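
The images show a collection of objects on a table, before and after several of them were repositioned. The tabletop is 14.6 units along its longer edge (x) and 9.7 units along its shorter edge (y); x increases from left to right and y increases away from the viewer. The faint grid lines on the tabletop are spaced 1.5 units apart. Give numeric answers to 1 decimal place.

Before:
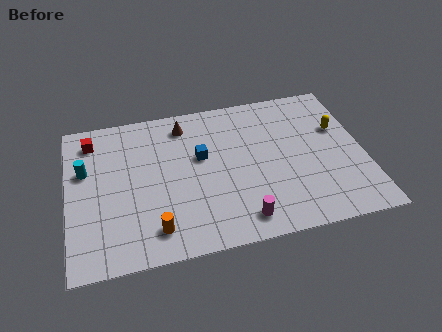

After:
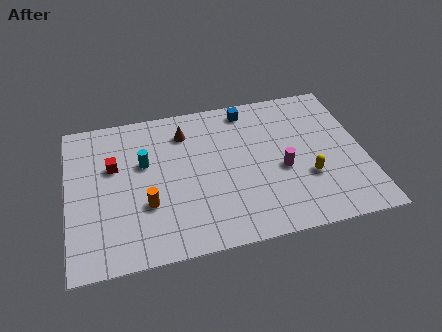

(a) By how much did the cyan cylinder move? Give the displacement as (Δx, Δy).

(2.9, -0.1)

From the two frames, the cyan cylinder sits at roughly (0.9, 6.1) before and (3.8, 6.0) after.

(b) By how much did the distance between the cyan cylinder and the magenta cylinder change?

-1.8

Before: roughly 8.8 units apart; after: 7.0. That's 1.8 units closer together.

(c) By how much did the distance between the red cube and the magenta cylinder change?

-1.2

They were about 9.6 units apart before and 8.4 after — 1.2 units closer together.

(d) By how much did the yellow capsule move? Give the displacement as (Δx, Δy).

(-1.8, -2.9)

The yellow capsule started near (13.5, 6.2) and ended near (11.7, 3.3).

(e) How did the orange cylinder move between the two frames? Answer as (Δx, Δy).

(-0.3, 1.6)

The orange cylinder started near (4.1, 1.7) and ended near (3.8, 3.3).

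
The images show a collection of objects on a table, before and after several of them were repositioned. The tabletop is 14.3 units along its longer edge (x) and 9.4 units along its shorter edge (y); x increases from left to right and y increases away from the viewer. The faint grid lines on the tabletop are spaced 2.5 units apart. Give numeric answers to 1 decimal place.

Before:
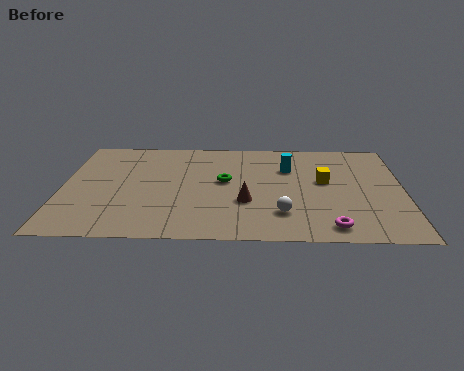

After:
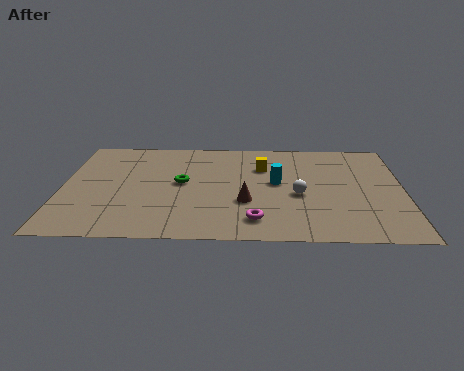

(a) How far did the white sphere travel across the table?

1.8

The white sphere moved from about (9.2, 2.3) to (9.9, 4.0), a distance of √(0.7² + 1.7²) ≈ 1.8.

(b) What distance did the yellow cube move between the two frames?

2.9

The yellow cube was near (11.0, 5.3) before and (8.4, 6.6) after, so it travelled √(2.6² + 1.3²) ≈ 2.9 units.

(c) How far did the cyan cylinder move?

1.5

From (9.5, 6.5) to (9.0, 5.1), the cyan cylinder covered √(0.5² + 1.4²) ≈ 1.5 units.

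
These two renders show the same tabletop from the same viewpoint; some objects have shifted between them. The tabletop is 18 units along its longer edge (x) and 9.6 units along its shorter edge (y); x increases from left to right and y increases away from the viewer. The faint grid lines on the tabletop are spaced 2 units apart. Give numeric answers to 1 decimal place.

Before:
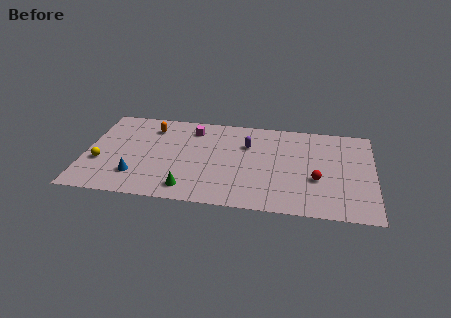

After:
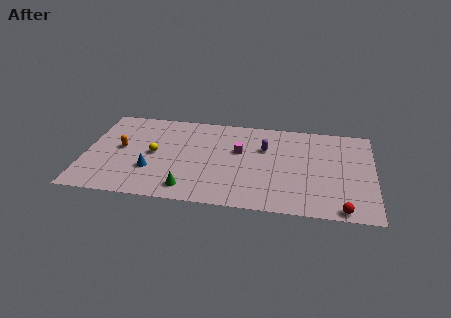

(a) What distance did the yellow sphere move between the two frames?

3.5

The yellow sphere was near (1.0, 3.5) before and (4.3, 4.8) after, so it travelled √(3.3² + 1.3²) ≈ 3.5 units.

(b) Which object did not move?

the green cone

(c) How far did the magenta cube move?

3.6

The magenta cube moved from about (6.6, 7.8) to (9.6, 5.9), a distance of √(3.0² + 1.9²) ≈ 3.6.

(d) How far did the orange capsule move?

3.1

From (4.0, 7.6) to (2.2, 5.1), the orange capsule covered √(1.8² + 2.5²) ≈ 3.1 units.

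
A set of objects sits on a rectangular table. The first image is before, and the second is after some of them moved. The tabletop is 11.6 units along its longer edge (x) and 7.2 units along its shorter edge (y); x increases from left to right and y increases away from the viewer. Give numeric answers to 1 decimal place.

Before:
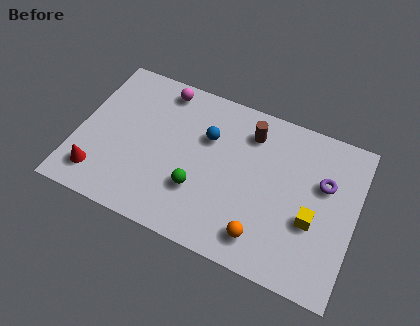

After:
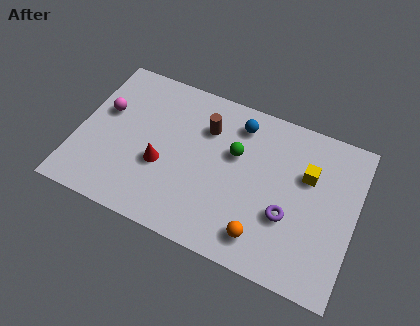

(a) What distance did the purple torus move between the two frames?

2.4

The purple torus was near (10.2, 4.6) before and (8.9, 2.6) after, so it travelled √(1.3² + 2.0²) ≈ 2.4 units.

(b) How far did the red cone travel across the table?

2.9

The red cone moved from about (1.1, 1.4) to (3.6, 2.8), a distance of √(2.5² + 1.4²) ≈ 2.9.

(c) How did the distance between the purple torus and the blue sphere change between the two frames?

-0.8

The distance was about 4.9 in the first image and 4.1 in the second, so they moved 0.8 units closer together.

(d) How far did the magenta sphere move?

2.9

The magenta sphere was near (3.2, 6.3) before and (1.0, 4.4) after, so it travelled √(2.2² + 1.9²) ≈ 2.9 units.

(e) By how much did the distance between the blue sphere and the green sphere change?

-1.1

They were about 2.5 units apart before and 1.4 after — 1.1 units closer together.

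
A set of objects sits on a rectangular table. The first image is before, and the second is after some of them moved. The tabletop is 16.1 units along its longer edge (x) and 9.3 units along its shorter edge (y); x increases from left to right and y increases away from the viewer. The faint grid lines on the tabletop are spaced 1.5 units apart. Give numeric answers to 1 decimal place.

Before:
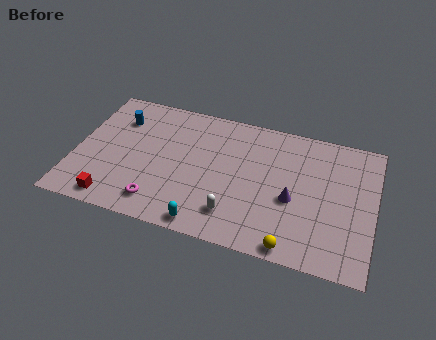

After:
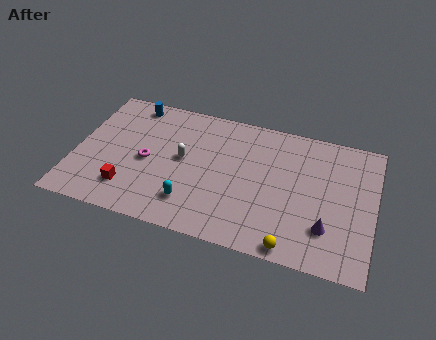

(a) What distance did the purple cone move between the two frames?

2.4

From (11.8, 3.9) to (13.7, 2.5), the purple cone covered √(1.9² + 1.4²) ≈ 2.4 units.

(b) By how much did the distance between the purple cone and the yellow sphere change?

-0.7

Before: roughly 3.1 units apart; after: 2.4. That's 0.7 units closer together.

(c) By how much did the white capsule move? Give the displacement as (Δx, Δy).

(-3.0, 3.0)

The white capsule started near (8.8, 2.0) and ended near (5.8, 5.0).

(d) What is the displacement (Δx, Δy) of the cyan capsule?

(-0.9, 1.2)

The cyan capsule was at about (7.4, 0.9) and moved to about (6.5, 2.1).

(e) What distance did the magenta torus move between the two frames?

2.8

The magenta torus was near (4.8, 1.6) before and (3.9, 4.3) after, so it travelled √(0.9² + 2.7²) ≈ 2.8 units.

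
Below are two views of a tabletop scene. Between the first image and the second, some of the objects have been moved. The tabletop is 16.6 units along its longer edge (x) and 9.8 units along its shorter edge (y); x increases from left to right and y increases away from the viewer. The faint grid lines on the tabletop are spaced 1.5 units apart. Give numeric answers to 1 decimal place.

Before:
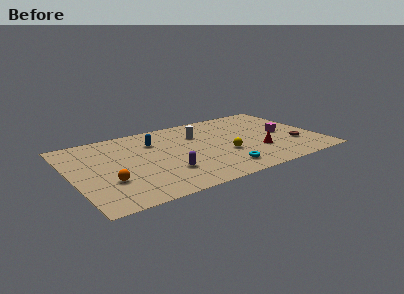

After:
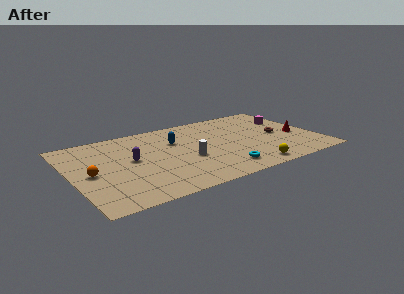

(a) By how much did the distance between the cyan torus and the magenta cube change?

+1.9

Before: roughly 5.6 units apart; after: 7.5. That's 1.9 units further apart.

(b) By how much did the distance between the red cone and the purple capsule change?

+5.1

The distance was about 6.3 in the first image and 11.4 in the second, so they moved 5.1 units further apart.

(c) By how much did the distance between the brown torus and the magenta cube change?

+0.5

They were about 1.8 units apart before and 2.3 after — 0.5 units further apart.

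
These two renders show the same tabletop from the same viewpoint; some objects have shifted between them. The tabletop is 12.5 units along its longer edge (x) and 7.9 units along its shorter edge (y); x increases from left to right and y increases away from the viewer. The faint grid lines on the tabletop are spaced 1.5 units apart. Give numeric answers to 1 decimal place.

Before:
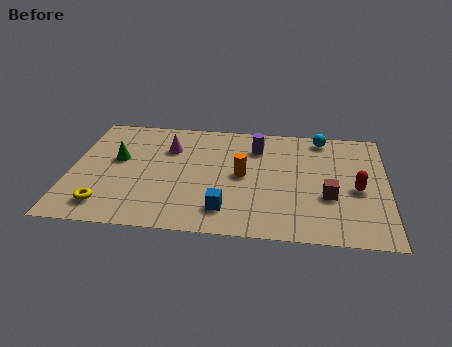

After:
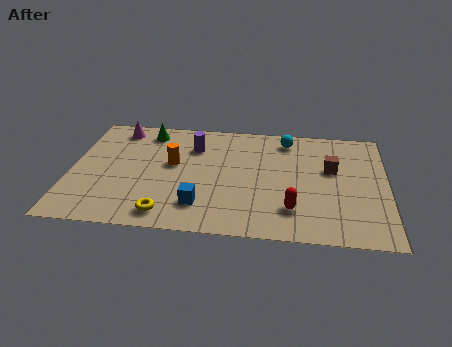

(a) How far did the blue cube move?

1.0

From (6.2, 1.6) to (5.2, 1.8), the blue cube covered √(1.0² + 0.2²) ≈ 1.0 units.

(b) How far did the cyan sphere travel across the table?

1.4

From (9.9, 7.0) to (8.5, 6.7), the cyan sphere covered √(1.4² + 0.3²) ≈ 1.4 units.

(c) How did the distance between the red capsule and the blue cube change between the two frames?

-1.8

The distance was about 5.4 in the first image and 3.6 in the second, so they moved 1.8 units closer together.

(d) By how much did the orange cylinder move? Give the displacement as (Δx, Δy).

(-2.8, 0.5)

The orange cylinder was at about (6.8, 4.0) and moved to about (4.0, 4.5).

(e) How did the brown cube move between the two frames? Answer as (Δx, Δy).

(0.1, 1.9)

From the two frames, the brown cube sits at roughly (10.2, 2.9) before and (10.3, 4.8) after.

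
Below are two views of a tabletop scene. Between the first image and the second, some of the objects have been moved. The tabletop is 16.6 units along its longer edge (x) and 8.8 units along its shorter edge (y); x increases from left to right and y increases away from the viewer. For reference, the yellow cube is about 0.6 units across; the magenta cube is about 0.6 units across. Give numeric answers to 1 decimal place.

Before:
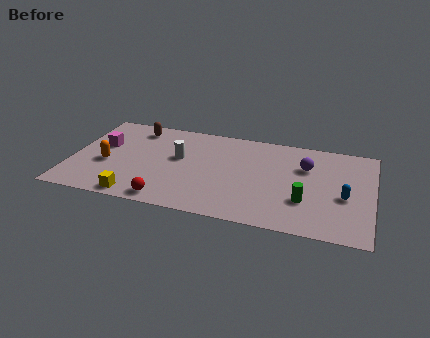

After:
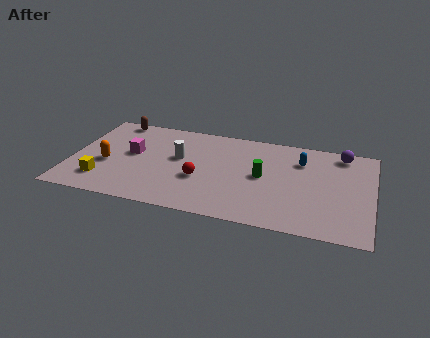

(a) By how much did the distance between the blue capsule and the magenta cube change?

-4.2

Before: roughly 13.6 units apart; after: 9.4. That's 4.2 units closer together.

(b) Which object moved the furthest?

the blue capsule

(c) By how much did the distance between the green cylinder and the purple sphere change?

+2.1

The distance was about 3.2 in the first image and 5.3 in the second, so they moved 2.1 units further apart.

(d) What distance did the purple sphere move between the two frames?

2.5

From (12.9, 6.0) to (14.8, 7.7), the purple sphere covered √(1.9² + 1.7²) ≈ 2.5 units.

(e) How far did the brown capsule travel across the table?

1.4

The brown capsule was near (3.3, 7.4) before and (2.0, 8.0) after, so it travelled √(1.3² + 0.6²) ≈ 1.4 units.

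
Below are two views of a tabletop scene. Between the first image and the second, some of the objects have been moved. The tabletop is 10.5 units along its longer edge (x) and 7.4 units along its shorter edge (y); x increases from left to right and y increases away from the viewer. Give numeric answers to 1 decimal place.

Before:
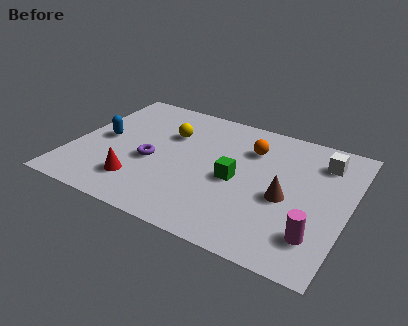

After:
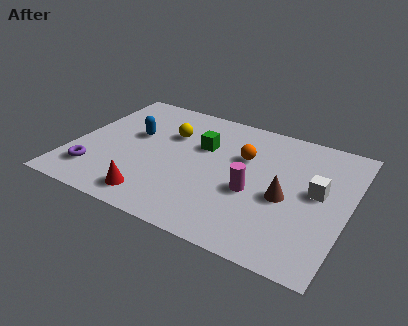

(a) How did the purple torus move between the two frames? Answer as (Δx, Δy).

(-2.0, -1.5)

From the two frames, the purple torus sits at roughly (3.1, 3.1) before and (1.1, 1.6) after.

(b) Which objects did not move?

the brown cone and the yellow sphere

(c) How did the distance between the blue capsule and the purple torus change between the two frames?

+0.9

The distance was about 2.1 in the first image and 3.0 in the second, so they moved 0.9 units further apart.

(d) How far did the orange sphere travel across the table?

0.6

The orange sphere was near (6.6, 5.4) before and (6.4, 4.8) after, so it travelled √(0.2² + 0.6²) ≈ 0.6 units.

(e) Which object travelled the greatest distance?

the magenta cylinder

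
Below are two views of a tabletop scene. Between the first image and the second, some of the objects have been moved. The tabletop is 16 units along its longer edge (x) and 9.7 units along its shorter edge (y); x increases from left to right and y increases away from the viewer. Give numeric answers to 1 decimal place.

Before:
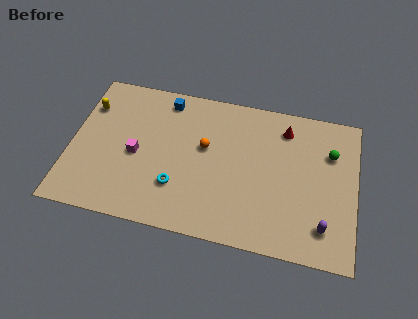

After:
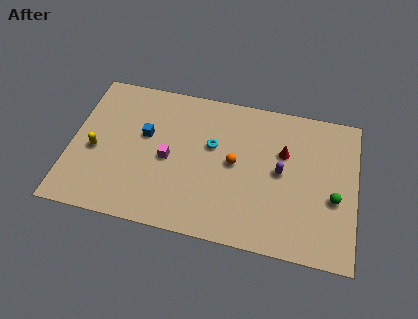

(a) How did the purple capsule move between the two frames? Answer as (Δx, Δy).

(-2.5, 3.0)

The purple capsule was at about (14.3, 2.0) and moved to about (11.8, 5.0).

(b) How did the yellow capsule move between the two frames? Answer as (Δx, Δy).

(0.6, -2.9)

From the two frames, the yellow capsule sits at roughly (0.8, 7.1) before and (1.4, 4.2) after.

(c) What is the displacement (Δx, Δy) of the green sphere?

(0.3, -2.9)

The green sphere was at about (14.5, 6.8) and moved to about (14.8, 3.9).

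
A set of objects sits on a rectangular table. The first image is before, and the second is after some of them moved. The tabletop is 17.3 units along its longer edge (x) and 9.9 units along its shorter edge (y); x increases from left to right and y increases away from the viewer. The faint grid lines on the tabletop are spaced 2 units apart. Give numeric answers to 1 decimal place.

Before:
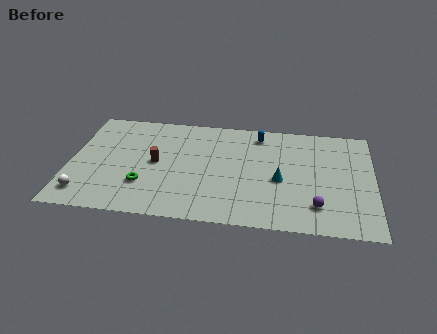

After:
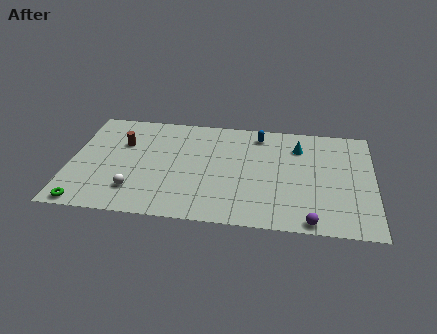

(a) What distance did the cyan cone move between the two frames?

3.4

The cyan cone moved from about (12.0, 4.3) to (13.0, 7.5), a distance of √(1.0² + 3.2²) ≈ 3.4.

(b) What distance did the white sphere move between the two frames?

2.9

From (1.0, 1.7) to (3.8, 2.3), the white sphere covered √(2.8² + 0.6²) ≈ 2.9 units.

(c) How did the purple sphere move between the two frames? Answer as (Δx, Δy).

(-0.3, -1.4)

The purple sphere started near (14.1, 2.2) and ended near (13.8, 0.8).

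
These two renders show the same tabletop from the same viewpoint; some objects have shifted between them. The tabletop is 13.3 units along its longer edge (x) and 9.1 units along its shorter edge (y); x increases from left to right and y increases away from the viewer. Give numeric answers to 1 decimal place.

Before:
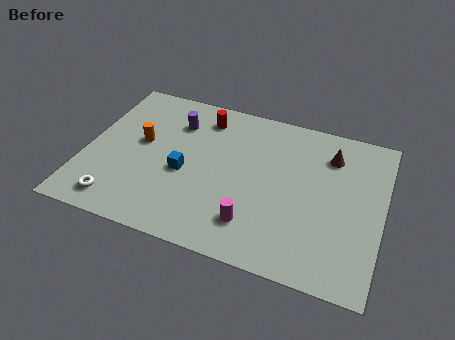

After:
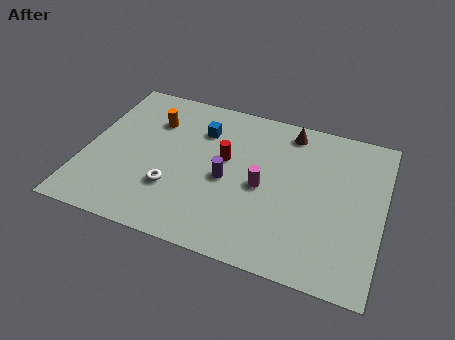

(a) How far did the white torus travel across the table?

2.7

From (1.8, 1.3) to (4.1, 2.8), the white torus covered √(2.3² + 1.5²) ≈ 2.7 units.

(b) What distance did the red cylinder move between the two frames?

2.5

From (5.0, 7.5) to (6.2, 5.3), the red cylinder covered √(1.2² + 2.2²) ≈ 2.5 units.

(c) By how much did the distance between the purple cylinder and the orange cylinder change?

+2.2

Before: roughly 2.2 units apart; after: 4.4. That's 2.2 units further apart.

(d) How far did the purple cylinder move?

3.7

The purple cylinder was near (3.8, 6.8) before and (6.4, 4.1) after, so it travelled √(2.6² + 2.7²) ≈ 3.7 units.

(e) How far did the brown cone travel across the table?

2.1

The brown cone was near (10.8, 7.0) before and (8.9, 7.9) after, so it travelled √(1.9² + 0.9²) ≈ 2.1 units.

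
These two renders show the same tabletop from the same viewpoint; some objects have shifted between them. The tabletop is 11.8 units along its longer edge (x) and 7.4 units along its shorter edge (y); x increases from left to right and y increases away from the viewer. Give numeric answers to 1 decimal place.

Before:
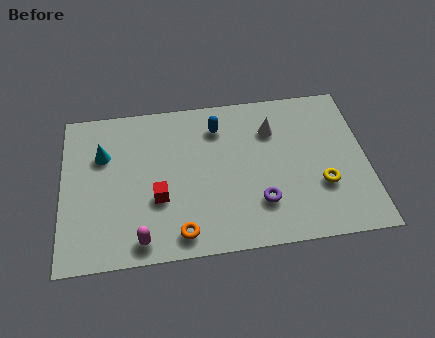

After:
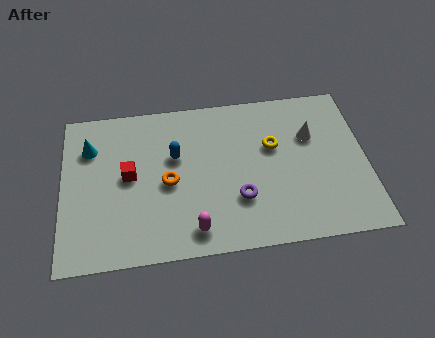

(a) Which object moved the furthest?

the yellow torus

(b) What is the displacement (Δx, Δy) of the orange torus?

(-0.4, 2.4)

The orange torus started near (4.5, 1.0) and ended near (4.1, 3.4).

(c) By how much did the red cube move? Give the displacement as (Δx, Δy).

(-1.1, 1.2)

The red cube started near (3.7, 2.7) and ended near (2.6, 3.9).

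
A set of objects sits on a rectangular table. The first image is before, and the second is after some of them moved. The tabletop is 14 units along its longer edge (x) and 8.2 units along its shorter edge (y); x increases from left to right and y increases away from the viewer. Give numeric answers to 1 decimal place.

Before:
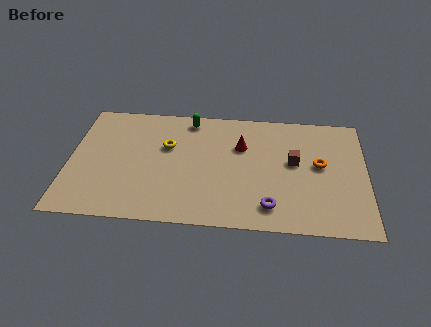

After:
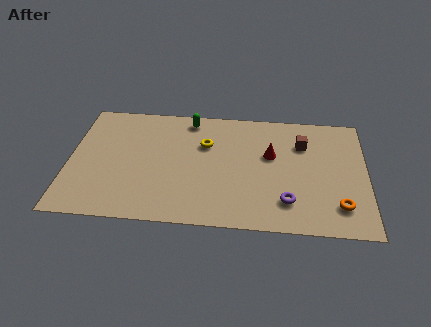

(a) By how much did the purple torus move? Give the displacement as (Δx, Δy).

(0.8, 0.4)

From the two frames, the purple torus sits at roughly (9.5, 1.5) before and (10.3, 1.9) after.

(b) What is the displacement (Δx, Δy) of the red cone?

(1.4, -0.5)

The red cone was at about (8.1, 5.5) and moved to about (9.5, 5.0).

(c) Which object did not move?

the green capsule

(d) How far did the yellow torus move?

1.8

From (4.6, 5.2) to (6.4, 5.5), the yellow torus covered √(1.8² + 0.3²) ≈ 1.8 units.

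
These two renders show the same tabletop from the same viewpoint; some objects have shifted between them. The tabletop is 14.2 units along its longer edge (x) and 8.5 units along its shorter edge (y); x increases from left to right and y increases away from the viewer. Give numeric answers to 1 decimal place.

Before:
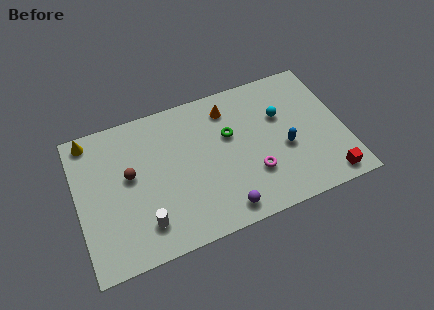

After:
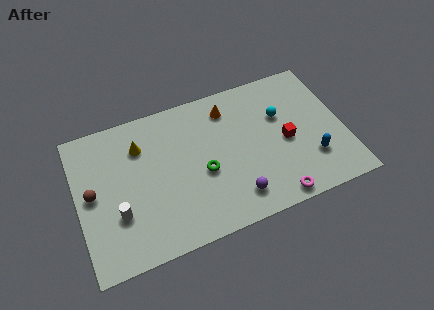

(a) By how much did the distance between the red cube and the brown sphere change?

-0.6

Before: roughly 10.9 units apart; after: 10.3. That's 0.6 units closer together.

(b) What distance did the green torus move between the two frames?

2.3

The green torus moved from about (8.2, 5.3) to (6.6, 3.6), a distance of √(1.6² + 1.7²) ≈ 2.3.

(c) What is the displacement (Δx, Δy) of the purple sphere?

(0.7, 0.5)

From the two frames, the purple sphere sits at roughly (7.4, 1.1) before and (8.1, 1.6) after.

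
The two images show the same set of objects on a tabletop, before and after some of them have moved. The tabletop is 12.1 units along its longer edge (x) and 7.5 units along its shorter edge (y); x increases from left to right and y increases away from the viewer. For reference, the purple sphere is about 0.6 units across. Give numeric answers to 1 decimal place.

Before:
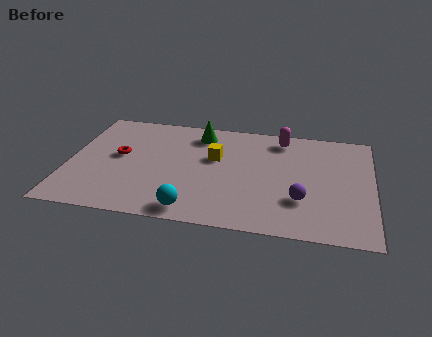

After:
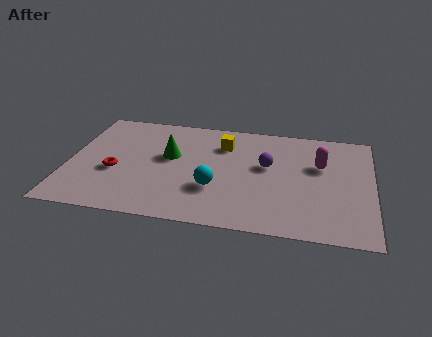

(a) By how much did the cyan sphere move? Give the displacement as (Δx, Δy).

(0.8, 1.6)

The cyan sphere started near (5.1, 0.9) and ended near (5.9, 2.5).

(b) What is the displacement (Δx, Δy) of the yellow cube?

(0.3, 1.0)

From the two frames, the yellow cube sits at roughly (5.8, 4.6) before and (6.1, 5.6) after.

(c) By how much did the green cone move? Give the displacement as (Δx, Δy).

(-1.1, -1.8)

The green cone was at about (5.1, 6.2) and moved to about (4.0, 4.4).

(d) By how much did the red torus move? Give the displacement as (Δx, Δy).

(-0.1, -1.1)

The red torus started near (2.0, 4.1) and ended near (1.9, 3.0).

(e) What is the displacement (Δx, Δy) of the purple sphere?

(-1.4, 2.1)

From the two frames, the purple sphere sits at roughly (9.3, 2.3) before and (7.9, 4.4) after.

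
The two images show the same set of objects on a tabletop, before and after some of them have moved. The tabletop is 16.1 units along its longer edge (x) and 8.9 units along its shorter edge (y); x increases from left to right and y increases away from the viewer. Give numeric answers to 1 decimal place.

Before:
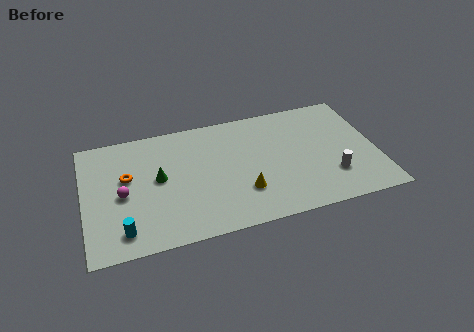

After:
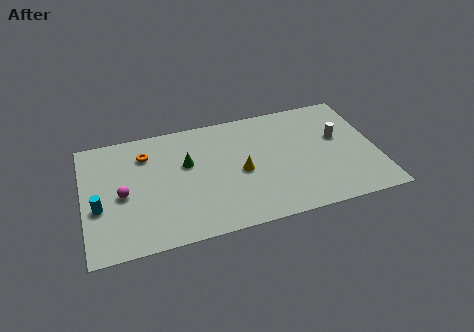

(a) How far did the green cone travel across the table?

1.7

The green cone was near (4.1, 4.8) before and (5.7, 5.5) after, so it travelled √(1.6² + 0.7²) ≈ 1.7 units.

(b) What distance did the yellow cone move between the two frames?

1.5

The yellow cone was near (8.6, 2.6) before and (8.6, 4.1) after, so it travelled √(0.0² + 1.5²) ≈ 1.5 units.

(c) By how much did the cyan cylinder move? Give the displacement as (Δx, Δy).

(-1.2, 2.0)

The cyan cylinder started near (2.0, 1.5) and ended near (0.8, 3.5).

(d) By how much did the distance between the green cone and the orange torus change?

+0.8

They were about 1.8 units apart before and 2.6 after — 0.8 units further apart.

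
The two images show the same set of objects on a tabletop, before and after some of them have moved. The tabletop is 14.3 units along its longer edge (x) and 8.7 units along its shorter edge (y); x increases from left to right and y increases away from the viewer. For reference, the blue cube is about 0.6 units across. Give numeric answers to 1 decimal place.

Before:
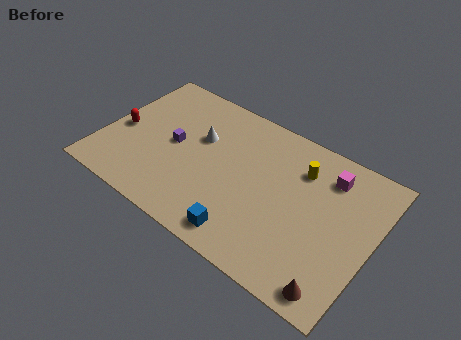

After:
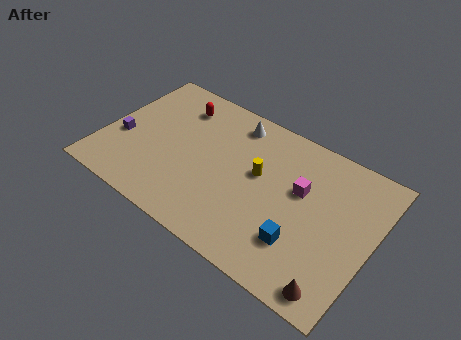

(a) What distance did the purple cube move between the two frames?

2.9

The purple cube was near (3.7, 4.4) before and (1.0, 3.4) after, so it travelled √(2.7² + 1.0²) ≈ 2.9 units.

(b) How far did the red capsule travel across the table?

3.9

From (0.9, 3.9) to (3.4, 6.9), the red capsule covered √(2.5² + 3.0²) ≈ 3.9 units.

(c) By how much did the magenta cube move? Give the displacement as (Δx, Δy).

(-1.2, -1.6)

The magenta cube started near (11.6, 6.9) and ended near (10.4, 5.3).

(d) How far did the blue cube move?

3.0

The blue cube was near (8.2, 1.2) before and (10.9, 2.4) after, so it travelled √(2.7² + 1.2²) ≈ 3.0 units.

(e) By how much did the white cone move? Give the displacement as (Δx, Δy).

(1.5, 1.9)

The white cone started near (4.9, 5.5) and ended near (6.4, 7.4).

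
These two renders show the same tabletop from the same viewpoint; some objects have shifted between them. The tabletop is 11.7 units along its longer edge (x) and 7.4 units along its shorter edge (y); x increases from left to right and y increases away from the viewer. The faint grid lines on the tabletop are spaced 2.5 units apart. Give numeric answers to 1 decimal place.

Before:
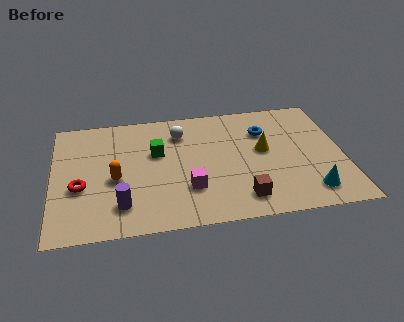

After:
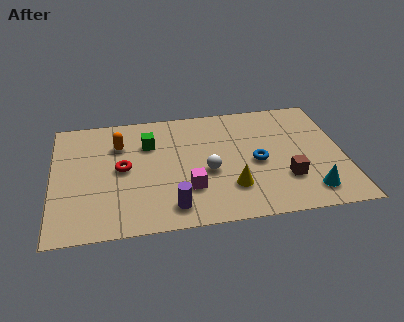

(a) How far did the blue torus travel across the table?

1.9

The blue torus moved from about (8.6, 5.3) to (8.2, 3.4), a distance of √(0.4² + 1.9²) ≈ 1.9.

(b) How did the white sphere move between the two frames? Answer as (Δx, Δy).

(1.0, -2.6)

From the two frames, the white sphere sits at roughly (5.2, 5.7) before and (6.2, 3.1) after.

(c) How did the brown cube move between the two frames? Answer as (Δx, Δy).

(1.8, 0.9)

The brown cube was at about (7.5, 1.3) and moved to about (9.3, 2.2).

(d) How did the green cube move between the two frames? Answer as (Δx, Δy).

(-0.3, 0.6)

The green cube was at about (4.2, 4.6) and moved to about (3.9, 5.2).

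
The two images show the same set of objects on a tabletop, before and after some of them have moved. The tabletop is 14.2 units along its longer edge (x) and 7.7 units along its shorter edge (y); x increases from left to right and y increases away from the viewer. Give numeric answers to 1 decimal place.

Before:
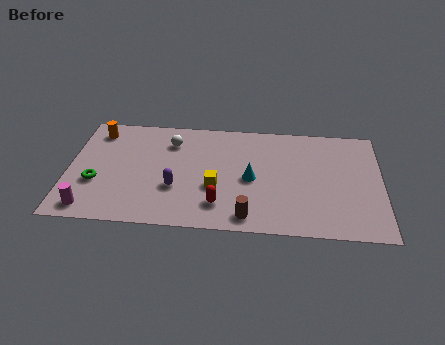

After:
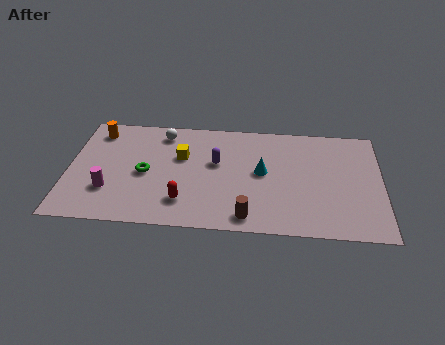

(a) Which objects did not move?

the orange cylinder and the brown cylinder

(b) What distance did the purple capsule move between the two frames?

2.6

The purple capsule was near (4.9, 2.7) before and (6.7, 4.6) after, so it travelled √(1.8² + 1.9²) ≈ 2.6 units.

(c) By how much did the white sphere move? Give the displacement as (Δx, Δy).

(-0.4, 0.6)

The white sphere started near (4.6, 5.9) and ended near (4.2, 6.5).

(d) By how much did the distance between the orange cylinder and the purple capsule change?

+0.6

They were about 5.2 units apart before and 5.8 after — 0.6 units further apart.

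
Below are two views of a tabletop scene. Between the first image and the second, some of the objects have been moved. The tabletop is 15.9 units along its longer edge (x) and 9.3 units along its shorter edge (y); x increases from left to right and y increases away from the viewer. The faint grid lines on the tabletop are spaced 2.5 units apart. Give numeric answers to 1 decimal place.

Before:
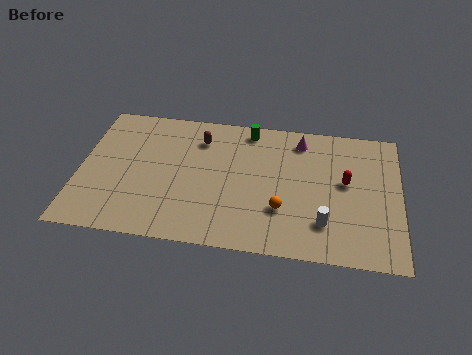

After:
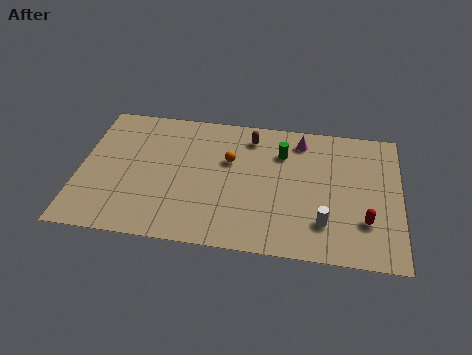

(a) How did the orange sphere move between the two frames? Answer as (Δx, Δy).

(-2.7, 3.0)

From the two frames, the orange sphere sits at roughly (10.1, 2.9) before and (7.4, 5.9) after.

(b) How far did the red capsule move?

2.7

The red capsule was near (13.2, 5.2) before and (14.2, 2.7) after, so it travelled √(1.0² + 2.5²) ≈ 2.7 units.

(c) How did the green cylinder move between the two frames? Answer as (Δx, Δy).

(1.7, -1.4)

From the two frames, the green cylinder sits at roughly (8.3, 8.2) before and (10.0, 6.8) after.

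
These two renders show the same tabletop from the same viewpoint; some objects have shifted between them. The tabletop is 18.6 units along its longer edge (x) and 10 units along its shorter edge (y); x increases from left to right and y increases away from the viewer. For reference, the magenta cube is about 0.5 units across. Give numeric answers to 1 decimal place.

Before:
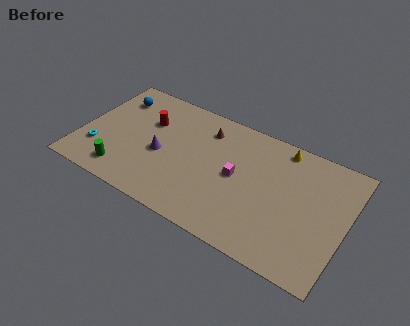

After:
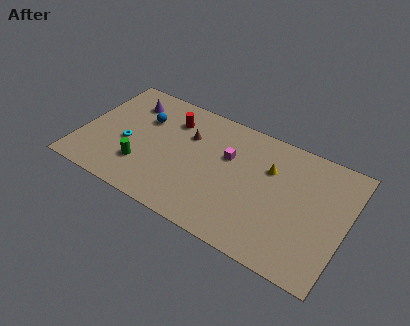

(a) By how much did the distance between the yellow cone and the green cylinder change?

-3.2

The distance was about 12.6 in the first image and 9.4 in the second, so they moved 3.2 units closer together.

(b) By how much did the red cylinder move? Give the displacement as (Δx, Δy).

(1.6, 0.9)

The red cylinder was at about (4.4, 6.7) and moved to about (6.0, 7.6).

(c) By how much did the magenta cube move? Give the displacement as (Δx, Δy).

(-0.8, 1.3)

From the two frames, the magenta cube sits at roughly (11.0, 5.1) before and (10.2, 6.4) after.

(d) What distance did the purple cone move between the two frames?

4.4

The purple cone moved from about (5.7, 4.4) to (2.9, 7.8), a distance of √(2.8² + 3.4²) ≈ 4.4.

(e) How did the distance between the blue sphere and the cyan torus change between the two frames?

-2.3

Before: roughly 5.0 units apart; after: 2.7. That's 2.3 units closer together.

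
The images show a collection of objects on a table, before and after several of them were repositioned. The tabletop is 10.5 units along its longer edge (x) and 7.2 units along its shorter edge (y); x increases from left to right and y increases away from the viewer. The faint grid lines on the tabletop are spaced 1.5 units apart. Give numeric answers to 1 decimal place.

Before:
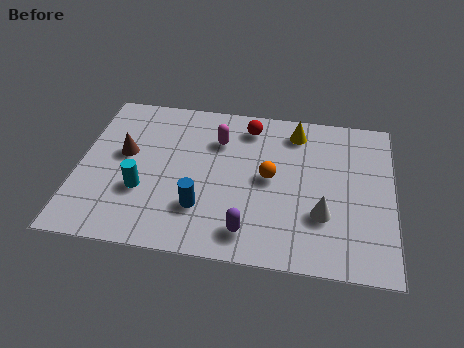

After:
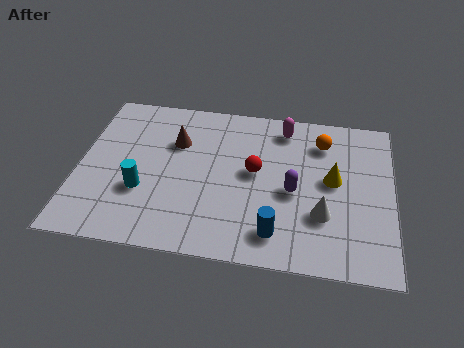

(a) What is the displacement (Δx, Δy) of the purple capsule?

(1.4, 2.0)

The purple capsule started near (5.8, 1.2) and ended near (7.2, 3.2).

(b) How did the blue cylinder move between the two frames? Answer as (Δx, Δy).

(2.5, -0.7)

From the two frames, the blue cylinder sits at roughly (4.2, 2.0) before and (6.7, 1.3) after.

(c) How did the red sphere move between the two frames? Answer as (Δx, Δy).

(0.3, -2.1)

The red sphere started near (5.6, 6.0) and ended near (5.9, 3.9).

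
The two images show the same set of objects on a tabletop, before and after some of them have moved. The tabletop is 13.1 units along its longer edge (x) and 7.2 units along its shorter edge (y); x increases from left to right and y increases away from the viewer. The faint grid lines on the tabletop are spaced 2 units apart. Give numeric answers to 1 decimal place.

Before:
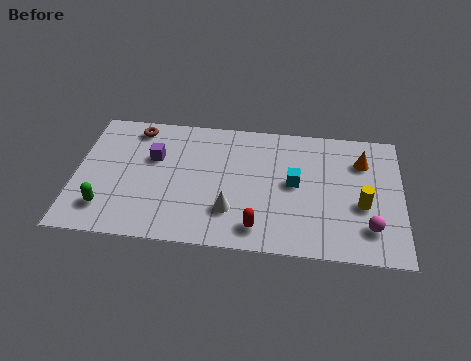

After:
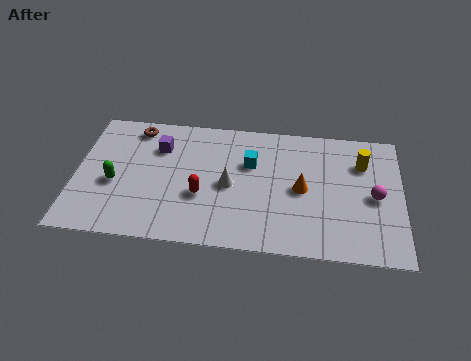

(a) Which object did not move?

the brown torus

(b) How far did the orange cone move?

3.0

The orange cone was near (11.5, 5.3) before and (9.1, 3.5) after, so it travelled √(2.4² + 1.8²) ≈ 3.0 units.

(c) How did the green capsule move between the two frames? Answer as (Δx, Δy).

(0.3, 1.4)

From the two frames, the green capsule sits at roughly (1.3, 1.6) before and (1.6, 3.0) after.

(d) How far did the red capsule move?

2.7

From (7.4, 1.2) to (5.1, 2.7), the red capsule covered √(2.3² + 1.5²) ≈ 2.7 units.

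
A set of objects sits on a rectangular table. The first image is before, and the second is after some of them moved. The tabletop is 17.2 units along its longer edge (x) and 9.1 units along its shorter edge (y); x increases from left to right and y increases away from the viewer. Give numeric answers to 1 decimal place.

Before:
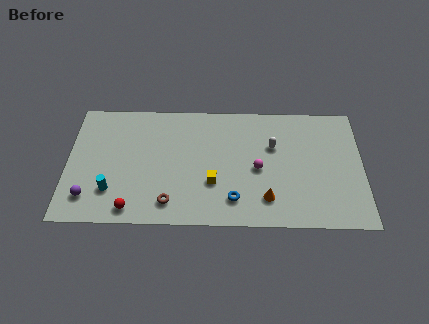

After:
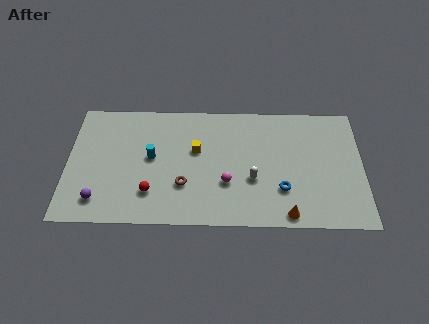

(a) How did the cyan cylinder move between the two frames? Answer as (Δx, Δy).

(2.3, 2.5)

The cyan cylinder started near (2.6, 2.4) and ended near (4.9, 4.9).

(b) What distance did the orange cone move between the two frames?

1.6

The orange cone was near (11.6, 2.0) before and (12.8, 0.9) after, so it travelled √(1.2² + 1.1²) ≈ 1.6 units.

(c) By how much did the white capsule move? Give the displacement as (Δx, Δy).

(-1.2, -2.5)

From the two frames, the white capsule sits at roughly (12.0, 5.9) before and (10.8, 3.4) after.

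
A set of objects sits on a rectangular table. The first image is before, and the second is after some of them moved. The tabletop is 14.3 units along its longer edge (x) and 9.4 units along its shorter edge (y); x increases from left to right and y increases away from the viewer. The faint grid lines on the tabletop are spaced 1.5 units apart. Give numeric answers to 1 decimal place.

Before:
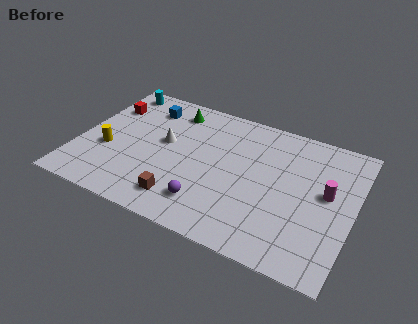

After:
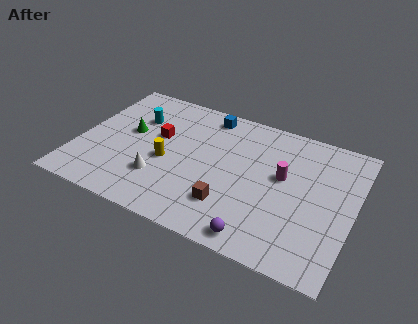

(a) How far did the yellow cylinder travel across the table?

3.1

From (1.6, 3.6) to (4.7, 4.0), the yellow cylinder covered √(3.1² + 0.4²) ≈ 3.1 units.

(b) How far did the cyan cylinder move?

2.3

The cyan cylinder moved from about (1.3, 8.3) to (2.7, 6.5), a distance of √(1.4² + 1.8²) ≈ 2.3.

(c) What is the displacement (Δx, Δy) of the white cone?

(0.1, -2.6)

From the two frames, the white cone sits at roughly (4.4, 5.3) before and (4.5, 2.7) after.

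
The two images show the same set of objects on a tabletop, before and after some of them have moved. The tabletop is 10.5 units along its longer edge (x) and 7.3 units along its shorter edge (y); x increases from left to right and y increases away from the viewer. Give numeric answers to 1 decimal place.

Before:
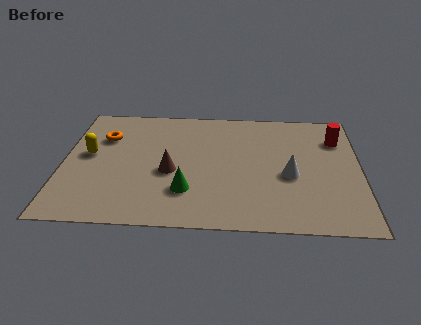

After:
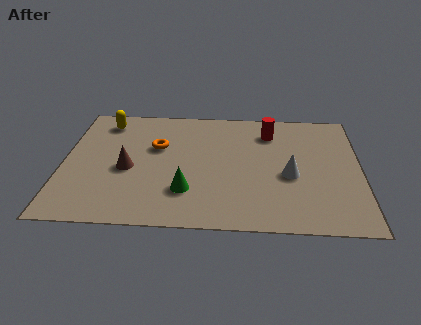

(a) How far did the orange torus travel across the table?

2.0

The orange torus was near (1.4, 5.1) before and (3.3, 4.6) after, so it travelled √(1.9² + 0.5²) ≈ 2.0 units.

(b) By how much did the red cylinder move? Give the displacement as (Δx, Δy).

(-2.4, 0.3)

From the two frames, the red cylinder sits at roughly (9.7, 5.4) before and (7.3, 5.7) after.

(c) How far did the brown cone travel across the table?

1.5

The brown cone was near (3.8, 3.1) before and (2.3, 3.2) after, so it travelled √(1.5² + 0.1²) ≈ 1.5 units.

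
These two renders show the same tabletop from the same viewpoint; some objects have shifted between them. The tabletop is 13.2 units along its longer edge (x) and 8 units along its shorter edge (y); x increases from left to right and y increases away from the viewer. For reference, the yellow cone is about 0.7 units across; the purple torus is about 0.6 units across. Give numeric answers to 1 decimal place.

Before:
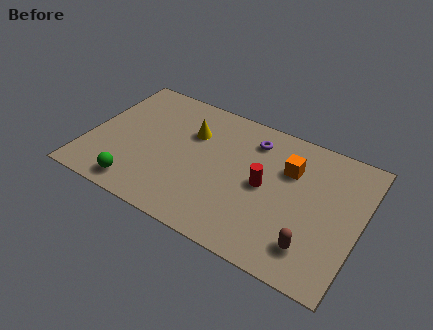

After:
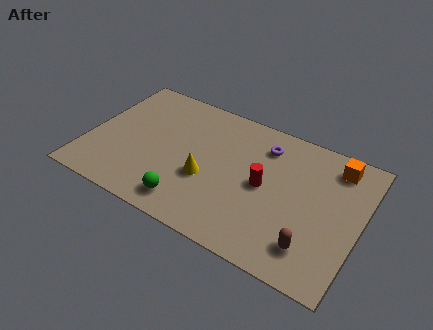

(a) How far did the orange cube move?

2.4

The orange cube was near (9.6, 5.5) before and (11.7, 6.7) after, so it travelled √(2.1² + 1.2²) ≈ 2.4 units.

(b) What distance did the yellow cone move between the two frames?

2.6

The yellow cone was near (4.8, 5.5) before and (5.9, 3.1) after, so it travelled √(1.1² + 2.4²) ≈ 2.6 units.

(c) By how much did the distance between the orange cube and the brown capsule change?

+0.9

The distance was about 4.1 in the first image and 5.0 in the second, so they moved 0.9 units further apart.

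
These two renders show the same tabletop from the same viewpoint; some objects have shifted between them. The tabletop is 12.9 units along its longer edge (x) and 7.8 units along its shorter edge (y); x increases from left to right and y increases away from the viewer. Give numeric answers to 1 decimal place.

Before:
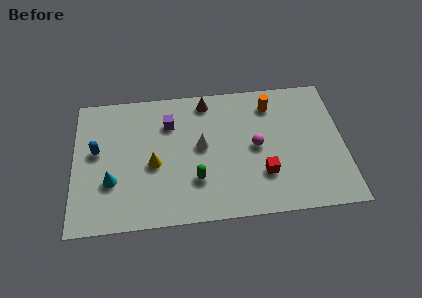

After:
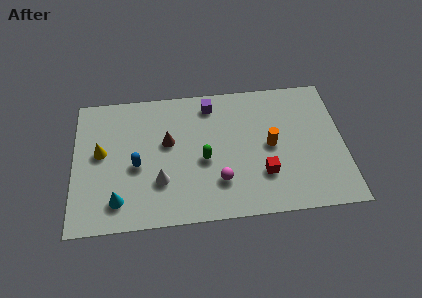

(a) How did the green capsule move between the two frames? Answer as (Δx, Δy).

(0.4, 1.1)

From the two frames, the green capsule sits at roughly (5.8, 2.3) before and (6.2, 3.4) after.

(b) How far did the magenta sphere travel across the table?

2.5

The magenta sphere moved from about (8.7, 3.9) to (6.9, 2.1), a distance of √(1.8² + 1.8²) ≈ 2.5.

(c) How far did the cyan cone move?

1.1

From (1.8, 2.6) to (2.1, 1.5), the cyan cone covered √(0.3² + 1.1²) ≈ 1.1 units.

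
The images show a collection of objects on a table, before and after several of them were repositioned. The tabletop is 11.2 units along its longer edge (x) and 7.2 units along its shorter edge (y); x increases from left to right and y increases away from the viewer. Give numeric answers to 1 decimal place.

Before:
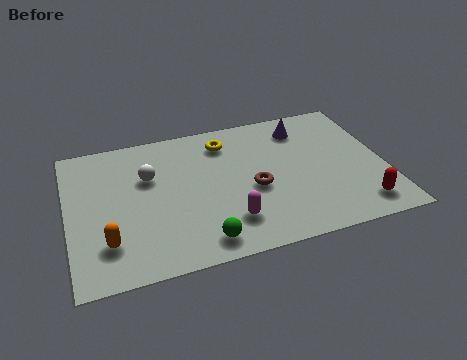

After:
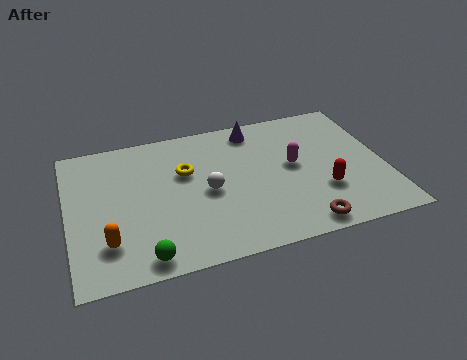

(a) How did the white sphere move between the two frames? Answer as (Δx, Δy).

(2.0, -1.3)

From the two frames, the white sphere sits at roughly (2.9, 4.7) before and (4.9, 3.4) after.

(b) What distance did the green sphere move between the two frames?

2.0

The green sphere moved from about (4.5, 1.0) to (2.5, 0.8), a distance of √(2.0² + 0.2²) ≈ 2.0.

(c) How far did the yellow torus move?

1.9

The yellow torus was near (5.7, 5.8) before and (4.2, 4.6) after, so it travelled √(1.5² + 1.2²) ≈ 1.9 units.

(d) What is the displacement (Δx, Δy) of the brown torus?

(1.5, -2.3)

The brown torus started near (6.5, 3.1) and ended near (8.0, 0.8).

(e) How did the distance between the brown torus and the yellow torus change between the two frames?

+2.6

They were about 2.8 units apart before and 5.4 after — 2.6 units further apart.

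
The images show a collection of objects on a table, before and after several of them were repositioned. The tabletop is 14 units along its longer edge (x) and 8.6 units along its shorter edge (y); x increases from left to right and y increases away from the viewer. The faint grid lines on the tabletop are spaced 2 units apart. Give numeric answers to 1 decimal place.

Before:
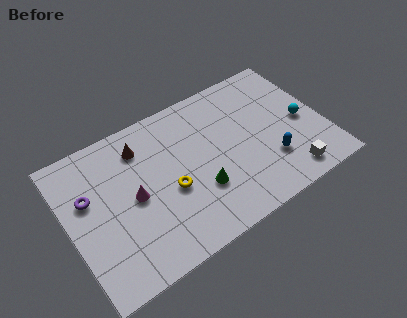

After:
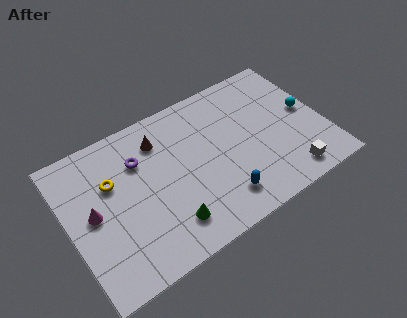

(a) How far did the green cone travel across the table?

2.1

From (6.9, 2.8) to (5.0, 1.8), the green cone covered √(1.9² + 1.0²) ≈ 2.1 units.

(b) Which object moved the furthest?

the yellow torus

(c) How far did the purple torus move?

3.0

The purple torus moved from about (1.2, 5.4) to (4.1, 6.1), a distance of √(2.9² + 0.7²) ≈ 3.0.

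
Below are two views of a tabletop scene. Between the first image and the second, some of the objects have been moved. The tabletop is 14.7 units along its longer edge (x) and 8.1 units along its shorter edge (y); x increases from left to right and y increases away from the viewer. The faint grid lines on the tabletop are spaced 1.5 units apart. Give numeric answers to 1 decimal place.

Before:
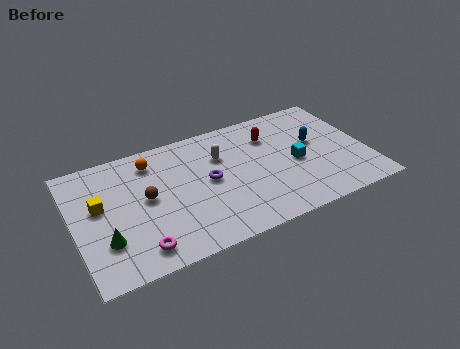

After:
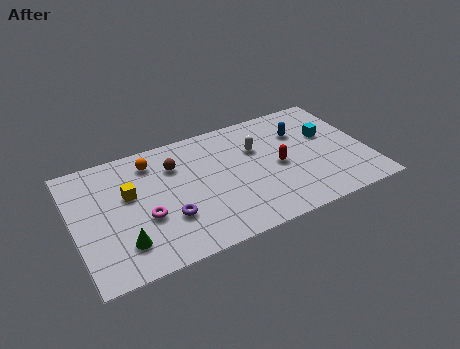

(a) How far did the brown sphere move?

2.3

The brown sphere moved from about (3.6, 4.3) to (5.2, 5.9), a distance of √(1.6² + 1.6²) ≈ 2.3.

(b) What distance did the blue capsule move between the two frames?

1.2

The blue capsule moved from about (12.2, 4.7) to (11.6, 5.7), a distance of √(0.6² + 1.0²) ≈ 1.2.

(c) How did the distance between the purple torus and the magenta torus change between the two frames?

-3.6

Before: roughly 4.8 units apart; after: 1.2. That's 3.6 units closer together.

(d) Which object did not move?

the orange sphere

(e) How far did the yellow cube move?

1.5

The yellow cube was near (1.3, 4.7) before and (2.8, 4.9) after, so it travelled √(1.5² + 0.2²) ≈ 1.5 units.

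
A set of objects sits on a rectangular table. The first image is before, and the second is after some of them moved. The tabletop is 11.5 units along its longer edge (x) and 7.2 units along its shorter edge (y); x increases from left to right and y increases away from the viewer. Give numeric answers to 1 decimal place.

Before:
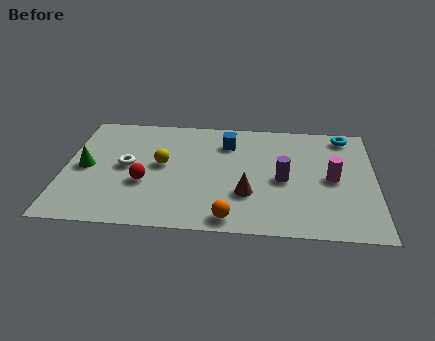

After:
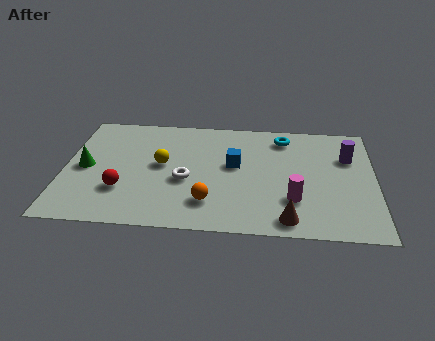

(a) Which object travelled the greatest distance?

the purple cylinder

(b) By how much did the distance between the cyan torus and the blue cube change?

-1.9

Before: roughly 4.5 units apart; after: 2.6. That's 1.9 units closer together.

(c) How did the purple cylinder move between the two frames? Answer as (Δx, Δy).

(2.4, 1.6)

The purple cylinder started near (8.1, 3.3) and ended near (10.5, 4.9).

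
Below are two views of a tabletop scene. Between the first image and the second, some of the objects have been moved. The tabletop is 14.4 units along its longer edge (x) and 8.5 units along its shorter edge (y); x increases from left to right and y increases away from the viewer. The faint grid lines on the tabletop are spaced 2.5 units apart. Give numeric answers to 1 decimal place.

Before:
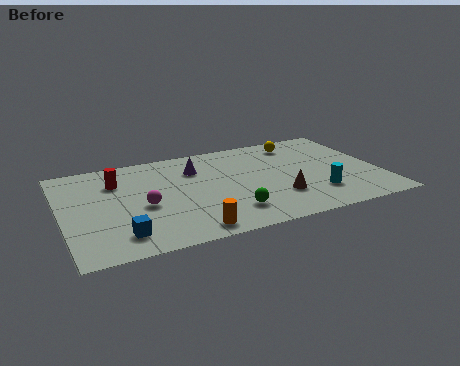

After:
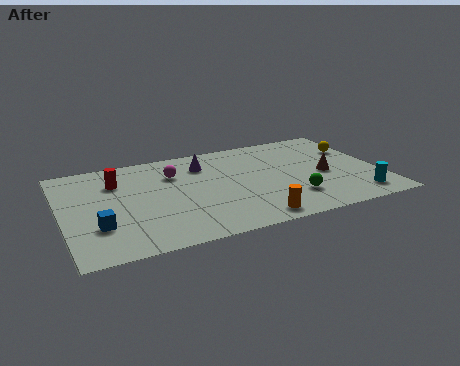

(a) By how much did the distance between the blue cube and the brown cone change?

+3.2

The distance was about 7.3 in the first image and 10.5 in the second, so they moved 3.2 units further apart.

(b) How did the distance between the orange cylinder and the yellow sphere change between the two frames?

-1.1

They were about 8.3 units apart before and 7.2 after — 1.1 units closer together.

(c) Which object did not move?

the red cylinder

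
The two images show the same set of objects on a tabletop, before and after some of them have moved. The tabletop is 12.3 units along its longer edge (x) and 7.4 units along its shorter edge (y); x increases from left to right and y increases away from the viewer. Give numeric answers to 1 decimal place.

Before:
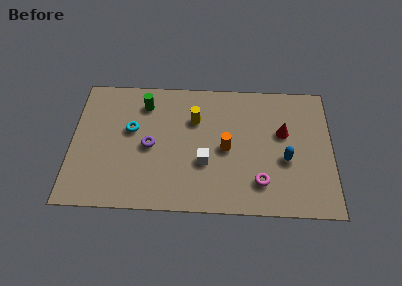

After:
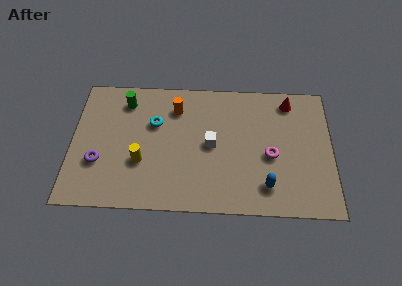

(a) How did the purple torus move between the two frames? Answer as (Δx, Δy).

(-2.4, -1.0)

From the two frames, the purple torus sits at roughly (3.7, 3.5) before and (1.3, 2.5) after.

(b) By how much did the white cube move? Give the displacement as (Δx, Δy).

(0.3, 1.0)

From the two frames, the white cube sits at roughly (6.3, 2.7) before and (6.6, 3.7) after.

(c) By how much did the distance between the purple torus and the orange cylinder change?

+1.2

Before: roughly 3.6 units apart; after: 4.8. That's 1.2 units further apart.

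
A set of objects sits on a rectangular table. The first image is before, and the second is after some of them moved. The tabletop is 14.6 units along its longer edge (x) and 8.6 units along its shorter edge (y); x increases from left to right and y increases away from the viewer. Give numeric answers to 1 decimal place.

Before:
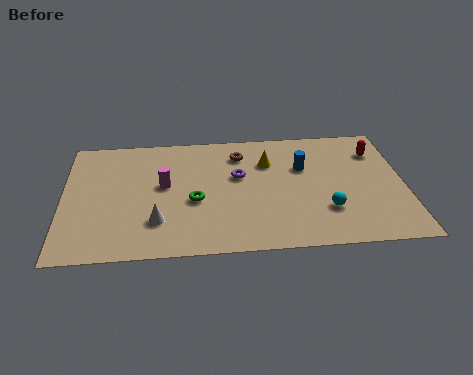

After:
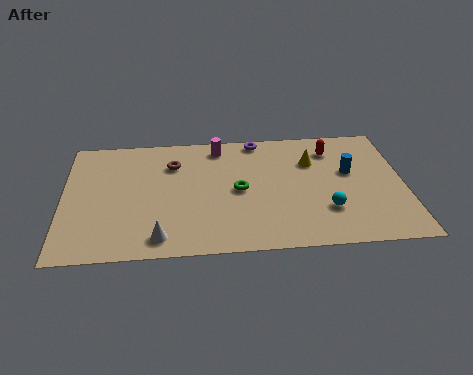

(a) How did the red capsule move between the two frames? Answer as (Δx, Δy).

(-1.9, 0.3)

The red capsule was at about (13.5, 6.5) and moved to about (11.6, 6.8).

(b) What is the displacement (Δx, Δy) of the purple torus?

(0.9, 2.6)

The purple torus was at about (7.5, 5.2) and moved to about (8.4, 7.8).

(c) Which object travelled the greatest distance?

the magenta cylinder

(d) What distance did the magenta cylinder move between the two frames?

3.5

The magenta cylinder was near (4.3, 4.8) before and (6.7, 7.4) after, so it travelled √(2.4² + 2.6²) ≈ 3.5 units.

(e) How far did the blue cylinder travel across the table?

2.1

From (10.3, 5.6) to (12.3, 5.1), the blue cylinder covered √(2.0² + 0.5²) ≈ 2.1 units.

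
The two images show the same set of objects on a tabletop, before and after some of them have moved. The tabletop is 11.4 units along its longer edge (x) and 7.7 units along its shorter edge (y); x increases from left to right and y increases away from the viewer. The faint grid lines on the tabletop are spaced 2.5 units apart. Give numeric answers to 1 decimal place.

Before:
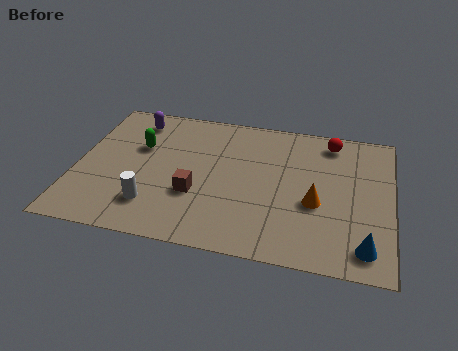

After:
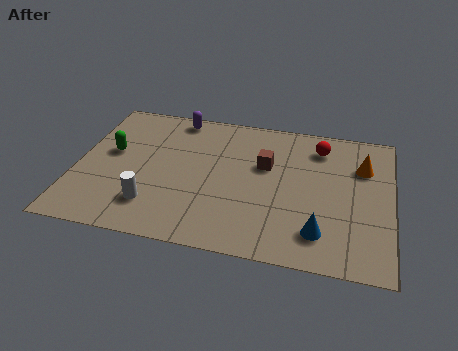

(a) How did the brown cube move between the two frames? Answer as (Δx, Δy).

(2.4, 2.1)

The brown cube was at about (4.4, 2.7) and moved to about (6.8, 4.8).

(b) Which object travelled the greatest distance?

the brown cube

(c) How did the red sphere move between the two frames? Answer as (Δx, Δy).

(-0.4, -0.4)

The red sphere was at about (9.1, 6.6) and moved to about (8.7, 6.2).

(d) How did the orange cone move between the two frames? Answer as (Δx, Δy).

(1.6, 2.3)

From the two frames, the orange cone sits at roughly (8.7, 3.1) before and (10.3, 5.4) after.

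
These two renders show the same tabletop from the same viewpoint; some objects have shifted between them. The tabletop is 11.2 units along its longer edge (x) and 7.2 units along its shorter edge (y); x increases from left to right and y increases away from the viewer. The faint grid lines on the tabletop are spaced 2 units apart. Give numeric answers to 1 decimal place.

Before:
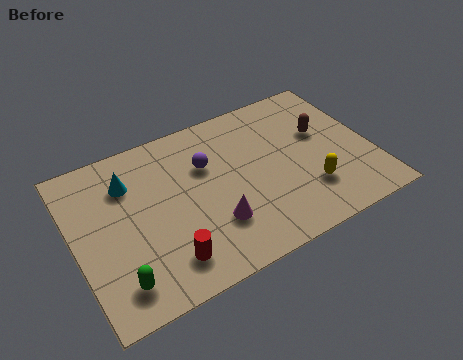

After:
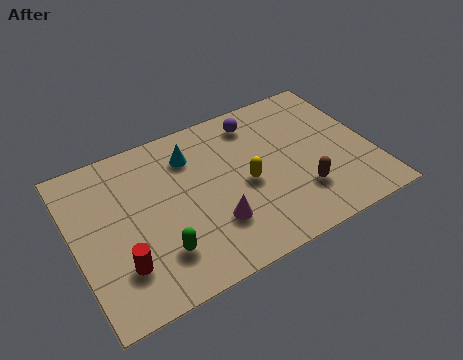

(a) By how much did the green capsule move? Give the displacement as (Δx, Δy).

(1.6, 0.5)

The green capsule started near (1.3, 1.3) and ended near (2.9, 1.8).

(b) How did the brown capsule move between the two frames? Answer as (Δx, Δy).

(-1.2, -2.4)

The brown capsule started near (9.5, 4.4) and ended near (8.3, 2.0).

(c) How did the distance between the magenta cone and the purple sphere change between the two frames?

+1.8

Before: roughly 2.7 units apart; after: 4.5. That's 1.8 units further apart.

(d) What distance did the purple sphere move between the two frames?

2.4

The purple sphere moved from about (5.1, 4.8) to (7.2, 6.0), a distance of √(2.1² + 1.2²) ≈ 2.4.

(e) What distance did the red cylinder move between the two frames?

1.7

The red cylinder moved from about (3.1, 1.4) to (1.5, 1.9), a distance of √(1.6² + 0.5²) ≈ 1.7.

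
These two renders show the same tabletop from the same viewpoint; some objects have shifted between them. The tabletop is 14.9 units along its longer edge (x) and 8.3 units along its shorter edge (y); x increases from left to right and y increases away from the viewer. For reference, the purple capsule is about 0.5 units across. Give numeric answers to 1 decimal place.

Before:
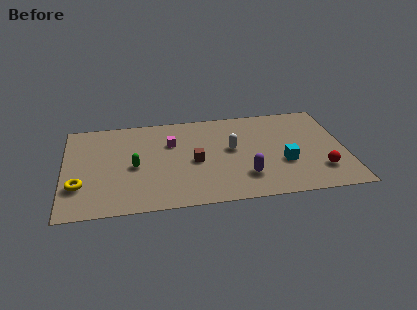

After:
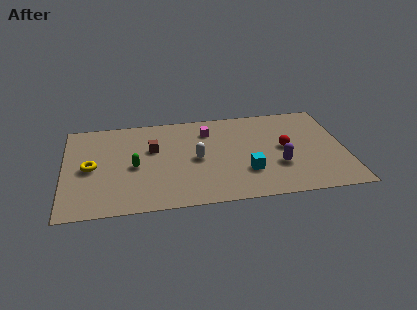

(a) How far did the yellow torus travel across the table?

1.6

The yellow torus moved from about (0.8, 2.5) to (1.4, 4.0), a distance of √(0.6² + 1.5²) ≈ 1.6.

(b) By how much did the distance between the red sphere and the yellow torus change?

-2.4

Before: roughly 12.7 units apart; after: 10.3. That's 2.4 units closer together.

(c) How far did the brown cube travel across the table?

2.6

From (6.9, 3.8) to (4.7, 5.2), the brown cube covered √(2.2² + 1.4²) ≈ 2.6 units.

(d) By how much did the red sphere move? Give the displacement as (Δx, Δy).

(-1.8, 2.2)

The red sphere was at about (13.5, 2.1) and moved to about (11.7, 4.3).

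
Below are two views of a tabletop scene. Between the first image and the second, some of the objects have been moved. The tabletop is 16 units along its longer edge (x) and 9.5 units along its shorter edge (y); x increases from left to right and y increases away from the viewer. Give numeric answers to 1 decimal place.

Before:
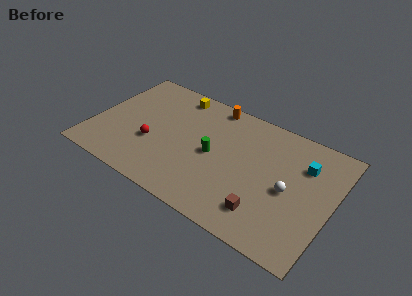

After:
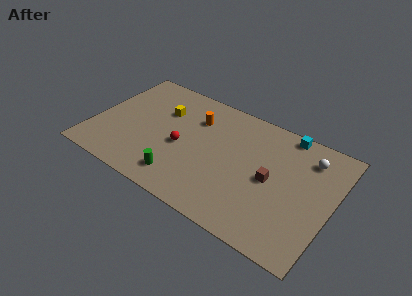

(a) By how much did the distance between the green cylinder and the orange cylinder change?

+1.1

The distance was about 4.1 in the first image and 5.2 in the second, so they moved 1.1 units further apart.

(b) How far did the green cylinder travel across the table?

3.4

The green cylinder was near (8.1, 4.6) before and (6.4, 1.7) after, so it travelled √(1.7² + 2.9²) ≈ 3.4 units.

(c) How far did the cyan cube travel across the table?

2.4

From (13.9, 6.8) to (12.4, 8.7), the cyan cube covered √(1.5² + 1.9²) ≈ 2.4 units.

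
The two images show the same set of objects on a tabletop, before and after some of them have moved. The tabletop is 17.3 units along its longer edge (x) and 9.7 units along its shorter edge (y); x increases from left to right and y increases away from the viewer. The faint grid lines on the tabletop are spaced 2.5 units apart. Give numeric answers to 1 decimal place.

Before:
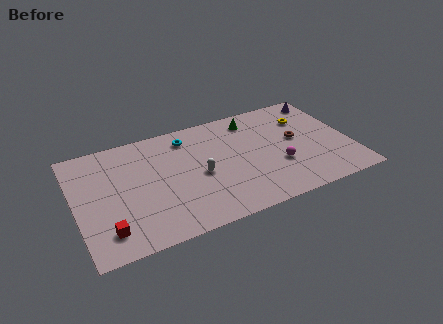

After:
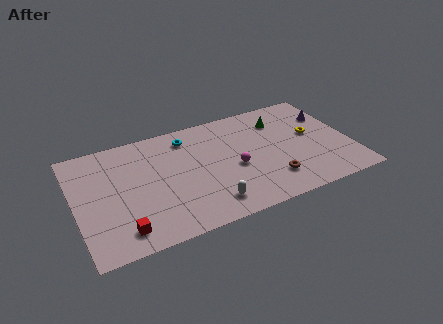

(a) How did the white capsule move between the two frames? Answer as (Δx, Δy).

(0.3, -2.7)

The white capsule started near (7.7, 4.4) and ended near (8.0, 1.7).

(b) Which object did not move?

the cyan torus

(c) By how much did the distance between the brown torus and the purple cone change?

+2.4

The distance was about 3.8 in the first image and 6.2 in the second, so they moved 2.4 units further apart.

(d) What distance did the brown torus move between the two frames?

3.6

From (14.0, 5.3) to (12.0, 2.3), the brown torus covered √(2.0² + 3.0²) ≈ 3.6 units.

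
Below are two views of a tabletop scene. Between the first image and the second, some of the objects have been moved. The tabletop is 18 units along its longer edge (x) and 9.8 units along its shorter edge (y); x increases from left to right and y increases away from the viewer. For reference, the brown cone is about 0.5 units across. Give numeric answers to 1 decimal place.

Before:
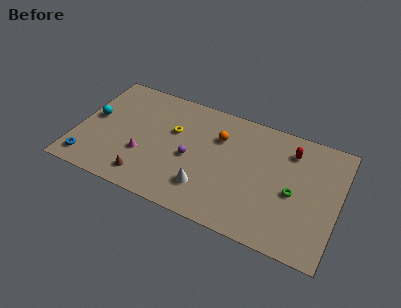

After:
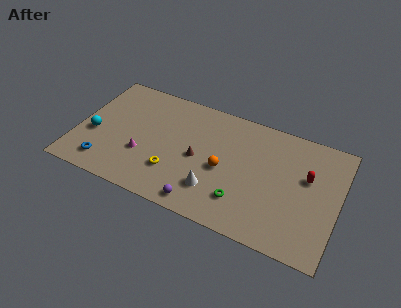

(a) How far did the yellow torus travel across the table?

3.4

The yellow torus moved from about (6.5, 6.2) to (6.9, 2.8), a distance of √(0.4² + 3.4²) ≈ 3.4.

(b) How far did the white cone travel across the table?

0.6

The white cone moved from about (9.2, 2.4) to (9.8, 2.5), a distance of √(0.6² + 0.1²) ≈ 0.6.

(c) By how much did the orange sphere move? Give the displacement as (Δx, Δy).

(0.6, -2.5)

The orange sphere started near (9.6, 6.9) and ended near (10.2, 4.4).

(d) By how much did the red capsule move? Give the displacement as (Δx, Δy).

(1.3, -1.7)

The red capsule was at about (14.5, 7.7) and moved to about (15.8, 6.0).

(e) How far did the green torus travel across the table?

3.9

From (15.0, 4.4) to (11.7, 2.4), the green torus covered √(3.3² + 2.0²) ≈ 3.9 units.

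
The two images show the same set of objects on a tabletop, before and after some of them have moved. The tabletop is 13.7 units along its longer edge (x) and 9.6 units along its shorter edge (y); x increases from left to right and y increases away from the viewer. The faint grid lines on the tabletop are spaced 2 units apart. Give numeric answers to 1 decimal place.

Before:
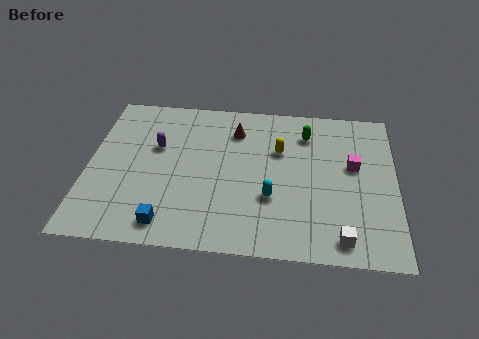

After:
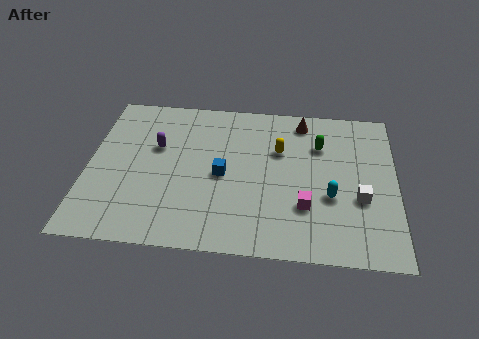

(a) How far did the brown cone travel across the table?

3.1

The brown cone was near (6.5, 7.4) before and (9.5, 8.3) after, so it travelled √(3.0² + 0.9²) ≈ 3.1 units.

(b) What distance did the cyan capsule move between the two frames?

2.6

The cyan capsule was near (8.2, 3.3) before and (10.8, 3.6) after, so it travelled √(2.6² + 0.3²) ≈ 2.6 units.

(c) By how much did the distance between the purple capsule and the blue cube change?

-1.4

The distance was about 4.8 in the first image and 3.4 in the second, so they moved 1.4 units closer together.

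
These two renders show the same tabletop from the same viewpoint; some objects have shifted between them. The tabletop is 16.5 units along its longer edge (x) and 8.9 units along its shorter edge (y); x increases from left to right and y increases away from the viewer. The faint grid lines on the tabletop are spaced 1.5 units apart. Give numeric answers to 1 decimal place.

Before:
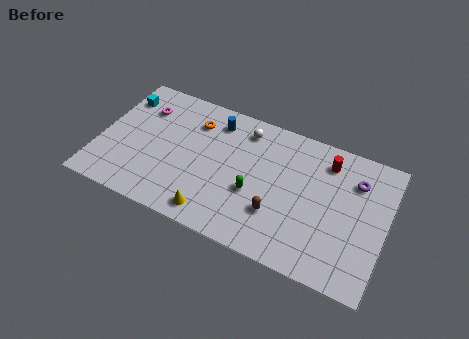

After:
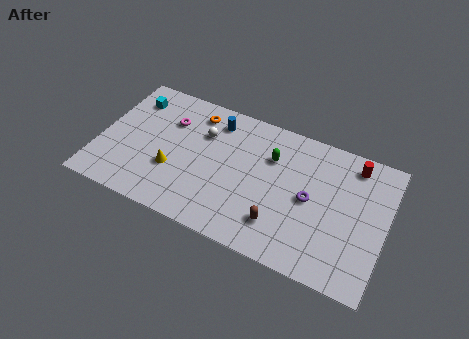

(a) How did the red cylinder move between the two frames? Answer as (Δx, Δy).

(1.5, 0.4)

From the two frames, the red cylinder sits at roughly (12.9, 7.2) before and (14.4, 7.6) after.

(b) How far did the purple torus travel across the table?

3.3

The purple torus moved from about (14.6, 6.6) to (12.2, 4.4), a distance of √(2.4² + 2.2²) ≈ 3.3.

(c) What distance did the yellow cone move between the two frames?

3.2

The yellow cone moved from about (7.0, 1.2) to (4.4, 3.1), a distance of √(2.6² + 1.9²) ≈ 3.2.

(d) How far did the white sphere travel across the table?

2.6

From (8.1, 7.4) to (5.8, 6.2), the white sphere covered √(2.3² + 1.2²) ≈ 2.6 units.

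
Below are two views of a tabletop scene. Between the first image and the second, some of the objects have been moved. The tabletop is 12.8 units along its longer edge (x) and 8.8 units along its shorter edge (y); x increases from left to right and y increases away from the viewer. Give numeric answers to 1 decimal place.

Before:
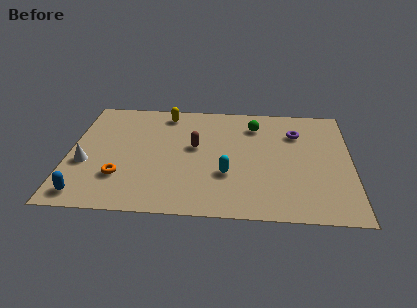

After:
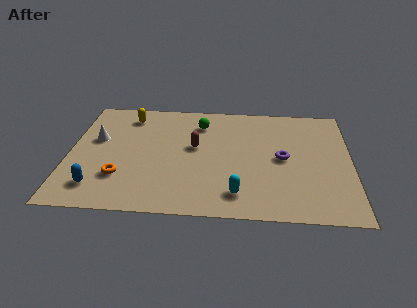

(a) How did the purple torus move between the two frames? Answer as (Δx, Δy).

(-0.6, -2.0)

The purple torus was at about (10.3, 6.4) and moved to about (9.7, 4.4).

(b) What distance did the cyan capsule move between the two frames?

1.5

The cyan capsule was near (7.2, 3.0) before and (7.7, 1.6) after, so it travelled √(0.5² + 1.4²) ≈ 1.5 units.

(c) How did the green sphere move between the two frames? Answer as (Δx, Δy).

(-2.5, 0.0)

The green sphere was at about (8.4, 6.9) and moved to about (5.9, 6.9).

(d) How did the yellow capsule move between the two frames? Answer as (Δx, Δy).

(-1.7, -0.3)

The yellow capsule was at about (4.3, 7.6) and moved to about (2.6, 7.3).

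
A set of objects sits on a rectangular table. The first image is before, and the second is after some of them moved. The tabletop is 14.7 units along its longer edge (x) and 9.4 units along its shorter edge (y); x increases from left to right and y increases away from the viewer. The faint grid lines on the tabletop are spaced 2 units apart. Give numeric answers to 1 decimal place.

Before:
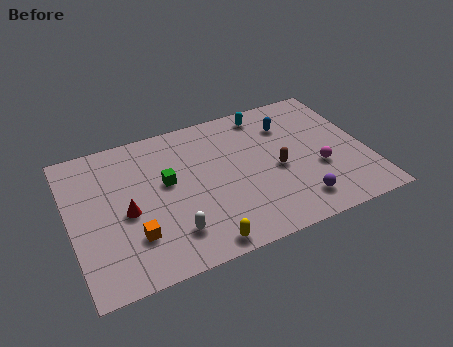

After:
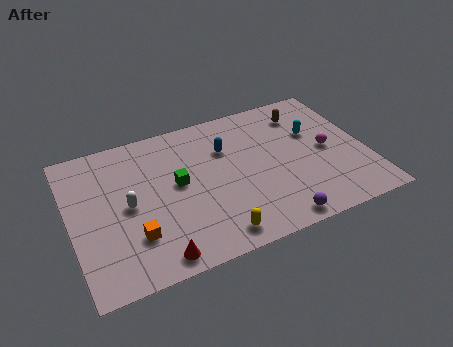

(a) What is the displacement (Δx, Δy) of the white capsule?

(-1.9, 2.5)

The white capsule started near (4.7, 2.1) and ended near (2.8, 4.6).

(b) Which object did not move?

the orange cube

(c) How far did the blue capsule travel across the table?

3.2

The blue capsule was near (11.1, 7.0) before and (7.9, 6.5) after, so it travelled √(3.2² + 0.5²) ≈ 3.2 units.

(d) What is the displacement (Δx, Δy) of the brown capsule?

(1.8, 3.3)

The brown capsule was at about (10.2, 4.2) and moved to about (12.0, 7.5).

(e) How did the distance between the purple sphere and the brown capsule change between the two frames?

+4.4

The distance was about 2.6 in the first image and 7.0 in the second, so they moved 4.4 units further apart.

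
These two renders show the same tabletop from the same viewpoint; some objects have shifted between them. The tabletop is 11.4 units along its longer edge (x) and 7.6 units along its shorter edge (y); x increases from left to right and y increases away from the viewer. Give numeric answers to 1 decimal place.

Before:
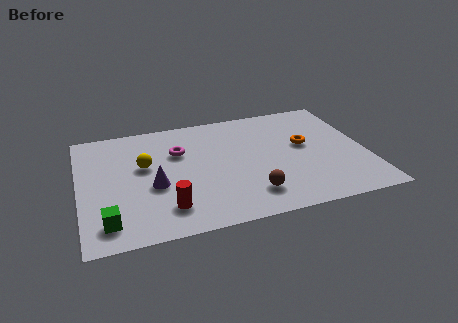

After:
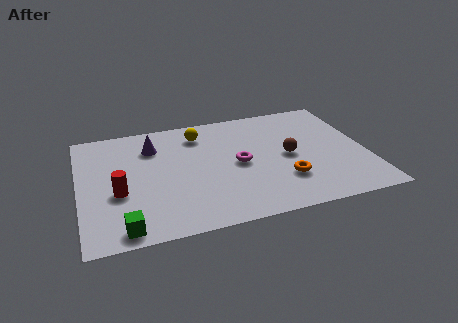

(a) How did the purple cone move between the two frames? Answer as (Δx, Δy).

(0.1, 2.6)

The purple cone started near (2.9, 3.1) and ended near (3.0, 5.7).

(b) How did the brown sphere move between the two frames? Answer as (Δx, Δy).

(1.7, 2.1)

From the two frames, the brown sphere sits at roughly (6.6, 1.6) before and (8.3, 3.7) after.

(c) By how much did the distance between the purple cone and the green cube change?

+2.5

The distance was about 2.6 in the first image and 5.1 in the second, so they moved 2.5 units further apart.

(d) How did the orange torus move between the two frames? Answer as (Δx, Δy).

(-1.0, -2.1)

The orange torus started near (9.0, 4.3) and ended near (8.0, 2.2).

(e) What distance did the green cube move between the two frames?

0.8

The green cube was near (1.0, 1.3) before and (1.6, 0.8) after, so it travelled √(0.6² + 0.5²) ≈ 0.8 units.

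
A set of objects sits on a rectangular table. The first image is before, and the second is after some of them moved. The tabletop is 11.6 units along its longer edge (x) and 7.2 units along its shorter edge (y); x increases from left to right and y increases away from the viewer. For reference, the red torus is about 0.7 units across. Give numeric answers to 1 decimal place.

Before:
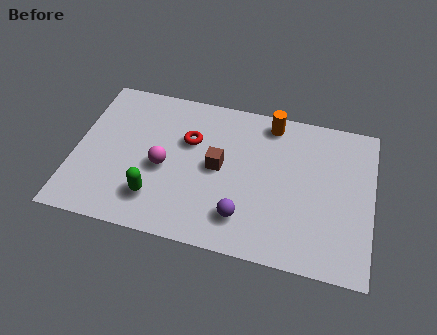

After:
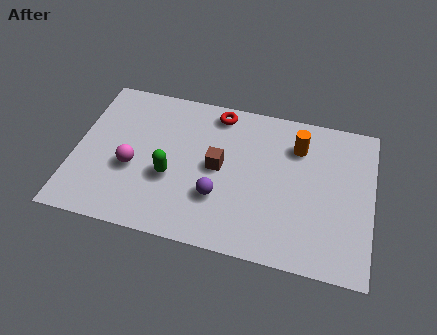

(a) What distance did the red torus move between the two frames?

1.9

The red torus was near (4.4, 4.7) before and (5.4, 6.3) after, so it travelled √(1.0² + 1.6²) ≈ 1.9 units.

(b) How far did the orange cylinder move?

1.4

From (7.5, 6.3) to (8.6, 5.4), the orange cylinder covered √(1.1² + 0.9²) ≈ 1.4 units.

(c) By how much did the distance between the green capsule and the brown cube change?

-1.0

Before: roughly 3.0 units apart; after: 2.0. That's 1.0 units closer together.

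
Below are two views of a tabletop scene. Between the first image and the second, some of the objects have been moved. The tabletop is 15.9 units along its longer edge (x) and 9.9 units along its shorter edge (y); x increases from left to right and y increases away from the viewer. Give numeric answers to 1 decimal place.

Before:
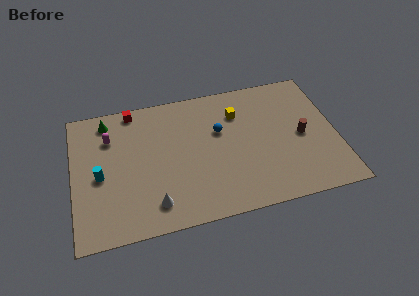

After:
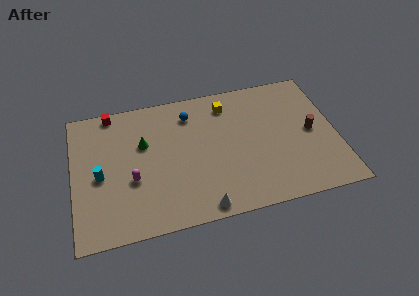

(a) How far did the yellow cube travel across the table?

1.0

The yellow cube moved from about (10.1, 7.3) to (9.5, 8.1), a distance of √(0.6² + 0.8²) ≈ 1.0.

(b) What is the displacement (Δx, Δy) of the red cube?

(-1.3, 0.1)

The red cube was at about (3.8, 9.0) and moved to about (2.5, 9.1).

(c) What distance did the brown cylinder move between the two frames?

0.6

From (13.8, 4.7) to (14.4, 4.9), the brown cylinder covered √(0.6² + 0.2²) ≈ 0.6 units.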